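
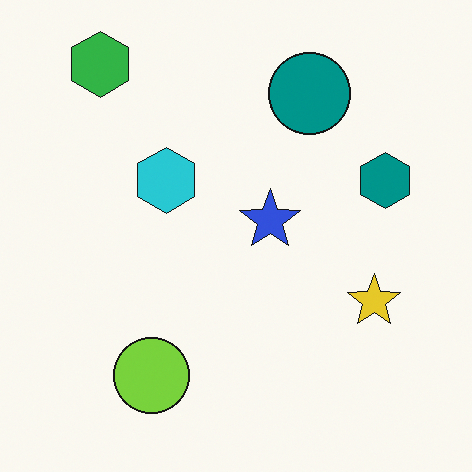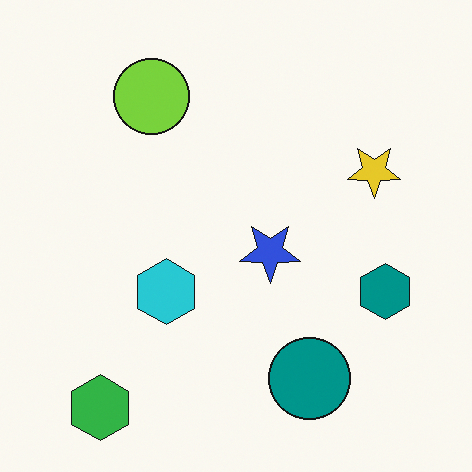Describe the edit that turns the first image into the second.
The image was flipped vertically (top ↔ bottom).

The green hexagon is in the top-left of the first image and the bottom-left of the second — shapes on opposite sides of the horizontal midline have swapped in a mirror flip.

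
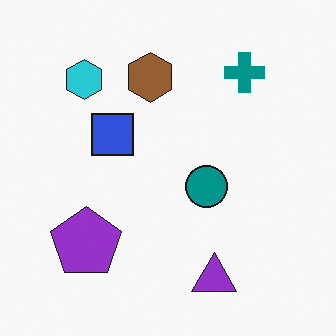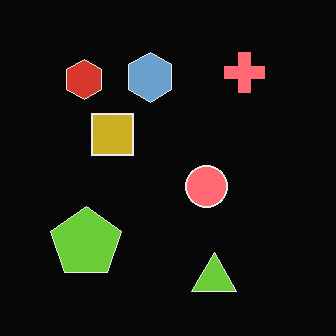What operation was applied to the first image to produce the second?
This is the original image color-inverted (negative).

The light background has become dark and every shape's color is its complement — a photographic negative.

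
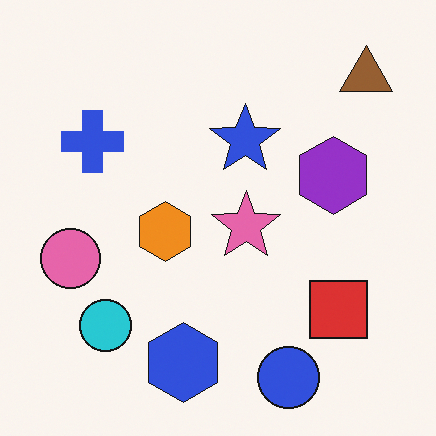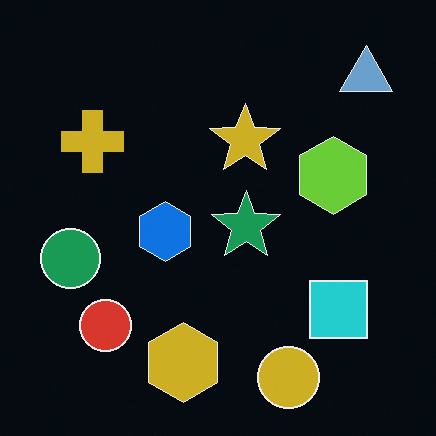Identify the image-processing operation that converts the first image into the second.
Color-inverted (negative).

The light background has become dark and every shape's color is its complement — a photographic negative.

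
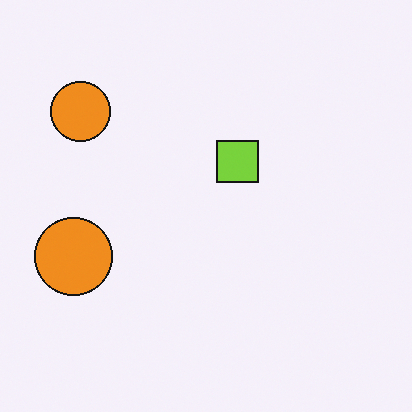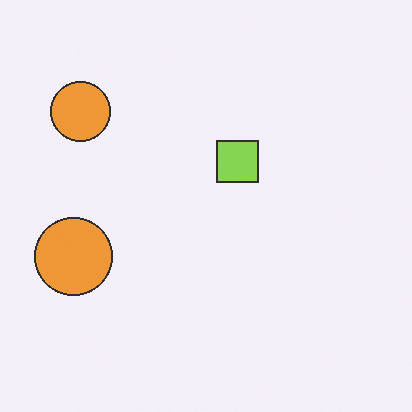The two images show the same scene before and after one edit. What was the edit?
The image was given slightly reduced contrast.

Tones are pushed toward mid-grey across the whole image — a global contrast change.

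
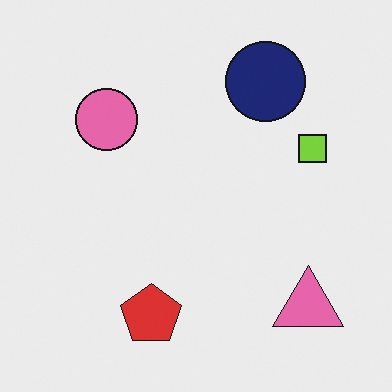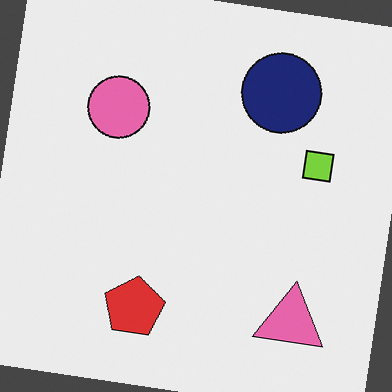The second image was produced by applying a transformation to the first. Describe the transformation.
This is the original image rotated clockwise by a slight angle.

Every shape is tilted by the same angle and the image corners show triangular fill wedges — a whole-image rotation by a non-right angle.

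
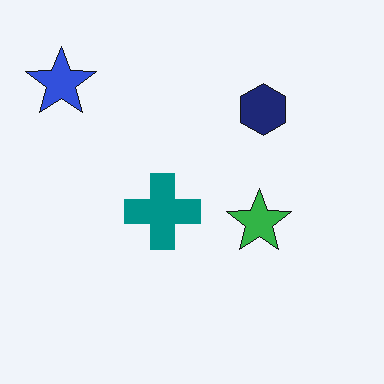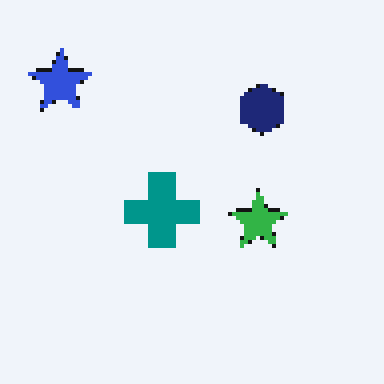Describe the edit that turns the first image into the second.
This is the original image mildly pixelated.

Shapes are reduced to large square blocks; fine edges and outlines are lost — a downscale-then-upscale (mosaic) effect.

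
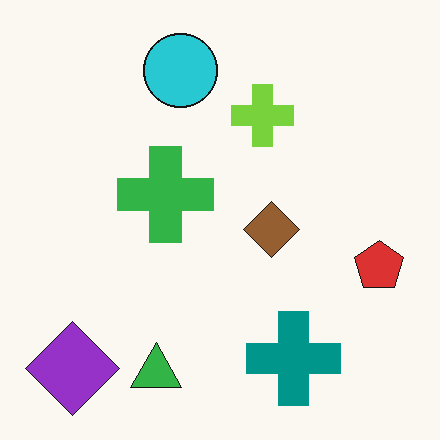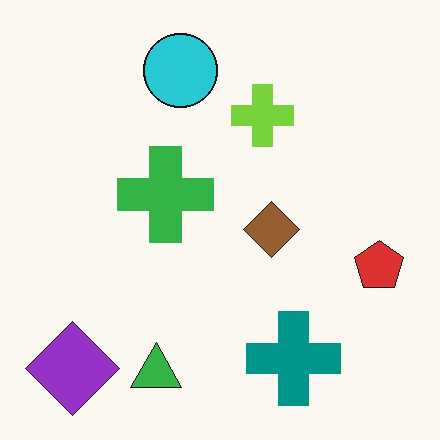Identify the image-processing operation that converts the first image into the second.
The second image is the first JPEG-compressed with visible artifacts.

Blocky 8×8 compression artifacts appear around shape edges and the flat background shows ringing — characteristic JPEG degradation.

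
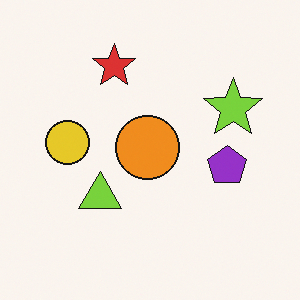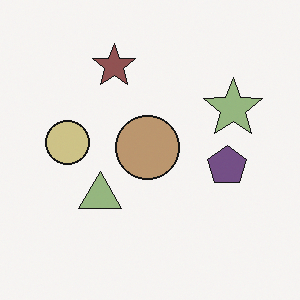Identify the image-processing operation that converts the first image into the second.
It was made much more muted (saturation change).

All colors are more muted and greyish — a global saturation change.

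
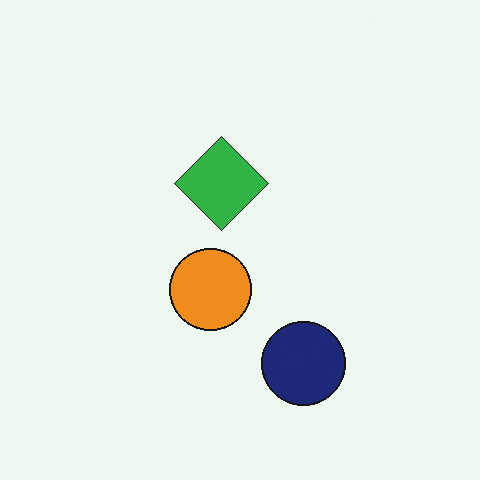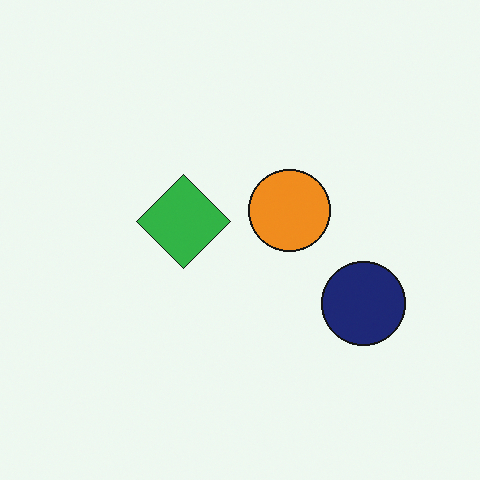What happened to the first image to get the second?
Transposed (reflected across the top-left ↔ bottom-right diagonal).

Shapes have swapped their row and column positions — what was in the top-right is now in the bottom-left — a diagonal reflection.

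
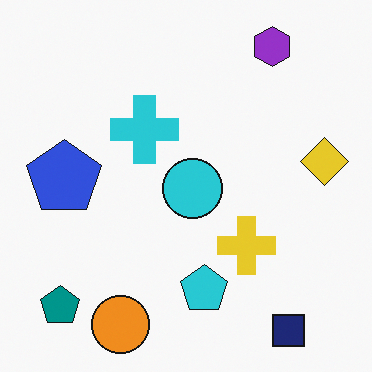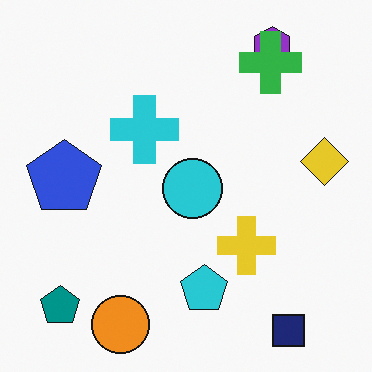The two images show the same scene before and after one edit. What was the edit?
The second image is the first overlaid with an additional green cross.

A green cross appears in the second image that is absent from the first.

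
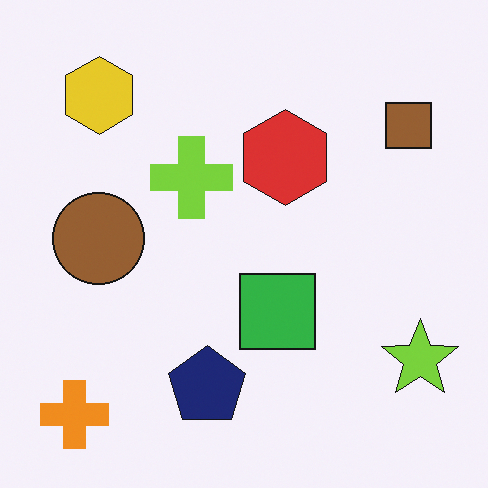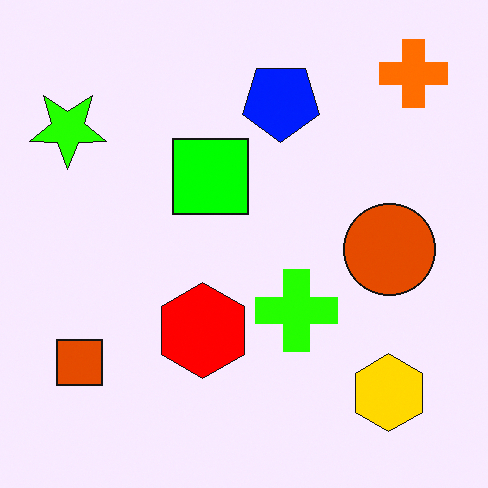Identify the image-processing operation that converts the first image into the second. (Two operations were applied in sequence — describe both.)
This is the original image rotated 180°, then heavily oversaturated.

The orange cross sits in the bottom-left of the first image and the top-right of the second — consistent with a whole-image 180° rotation. All colors are more vivid — a global saturation change.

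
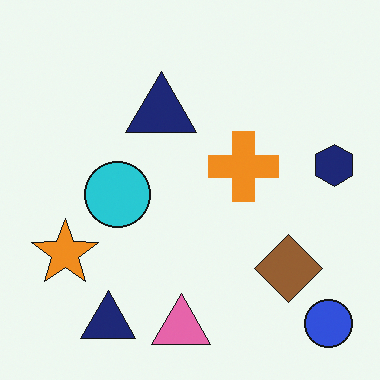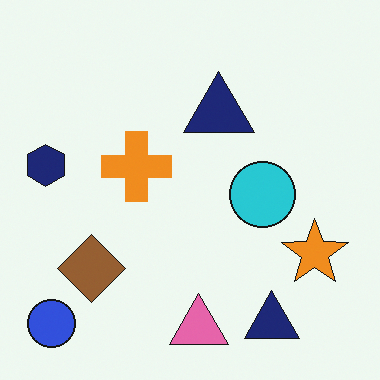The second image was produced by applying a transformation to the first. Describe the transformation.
The image was flipped horizontally (left ↔ right).

The navy hexagon is in the right of the first image and the left of the second — shapes on opposite sides of the vertical midline have swapped in a mirror flip.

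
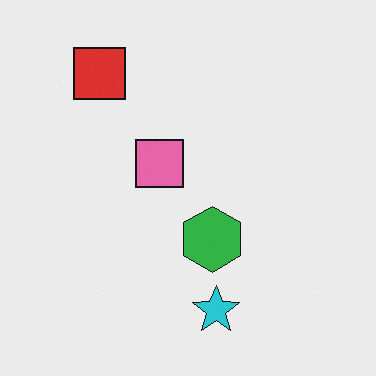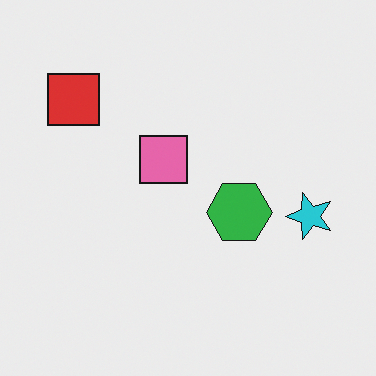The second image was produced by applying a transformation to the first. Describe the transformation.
It was transposed (reflected across the top-left ↔ bottom-right diagonal).

Shapes have swapped their row and column positions — what was in the top-right is now in the bottom-left — a diagonal reflection.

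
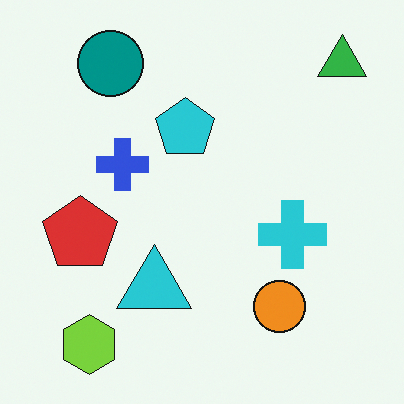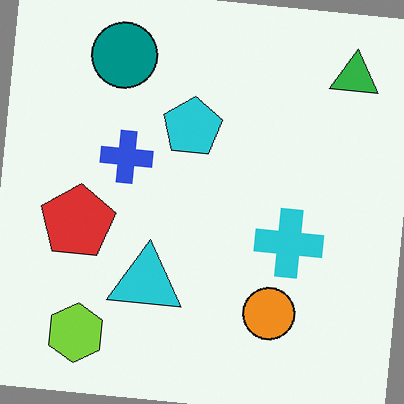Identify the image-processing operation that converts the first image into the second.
The image was rotated clockwise by a slight angle.

Every shape is tilted by the same angle and the image corners show triangular fill wedges — a whole-image rotation by a non-right angle.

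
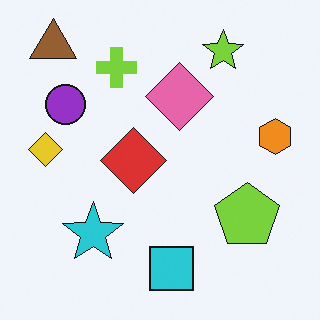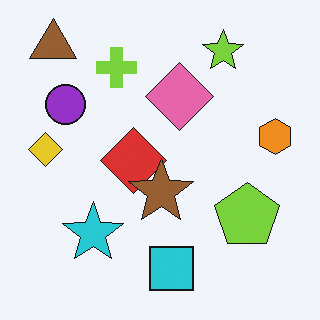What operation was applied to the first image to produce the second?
It was overlaid with an additional brown star.

A brown star appears in the second image that is absent from the first.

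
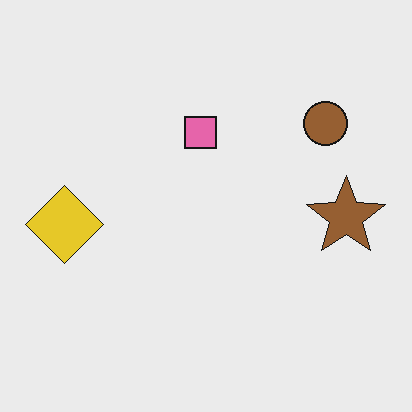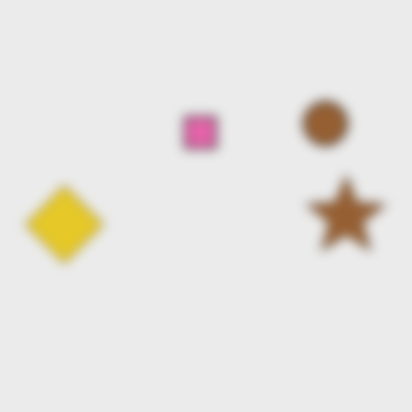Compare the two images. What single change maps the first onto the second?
The transformation is: heavily blurred.

Shape edges and outlines are uniformly softened across the whole image.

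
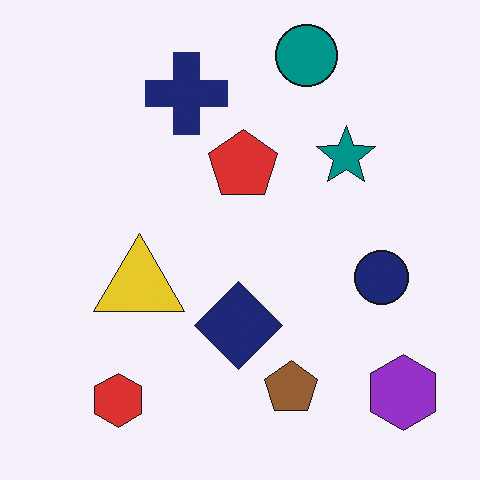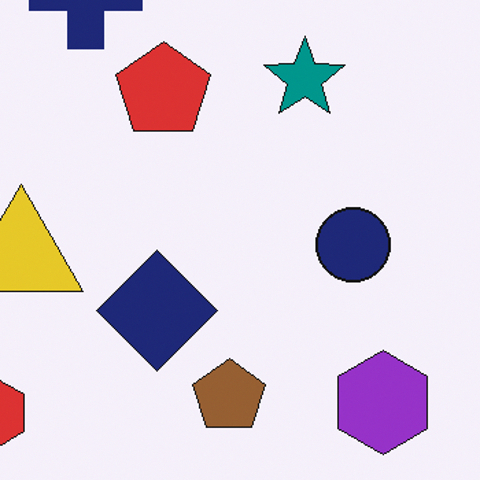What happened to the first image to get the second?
It was cropped to a modestly smaller region and rescaled.

The visible shapes are larger and the field of view is narrower; shapes near the original edges may be partly or wholly outside the frame — a crop-and-rescale.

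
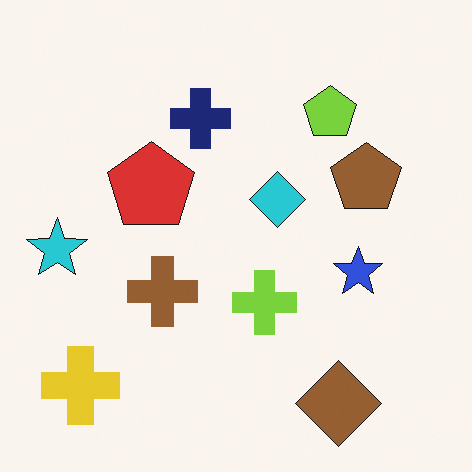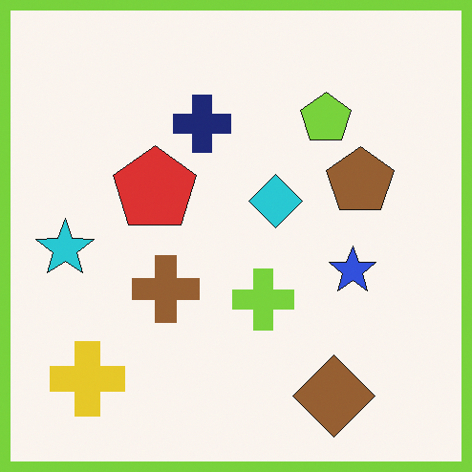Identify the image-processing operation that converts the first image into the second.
It was framed with a lime border.

A solid lime frame runs around the edge of the second image, with the content slightly shrunk inside it.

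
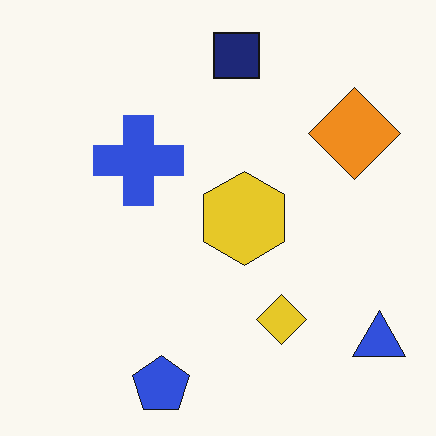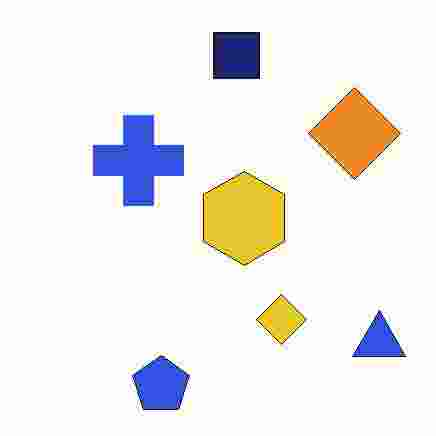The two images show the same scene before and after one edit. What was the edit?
The second image is the first degraded with heavy JPEG compression.

Blocky 8×8 compression artifacts appear around shape edges and the flat background shows ringing — characteristic JPEG degradation.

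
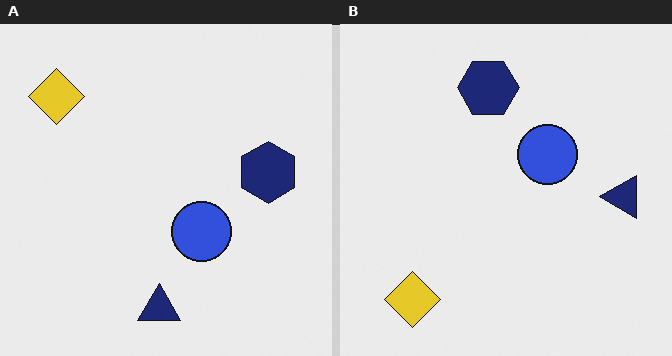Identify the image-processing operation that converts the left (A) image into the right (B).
The image was rotated 90° counter-clockwise.

The yellow diamond sits in the top-left of the left (A) image and the bottom-left of the right (B) — consistent with a whole-image 90° counter-clockwise rotation.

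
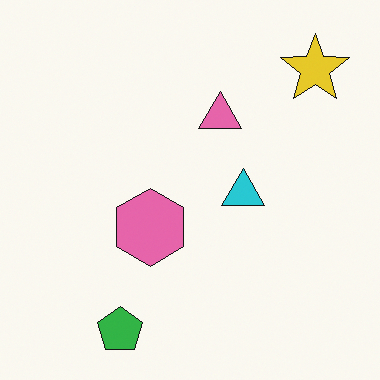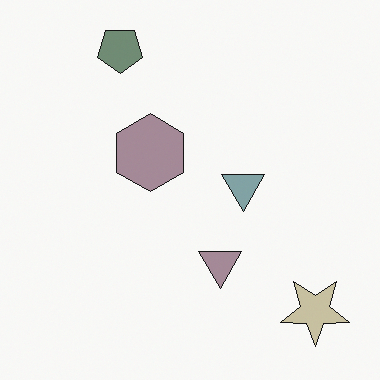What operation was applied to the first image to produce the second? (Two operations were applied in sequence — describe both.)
Heavily desaturated, then flipped vertically (top ↔ bottom).

All colors are more muted and greyish — a global saturation change. The green pentagon is in the bottom-left of the first image and the top-left of the second — shapes on opposite sides of the horizontal midline have swapped in a mirror flip.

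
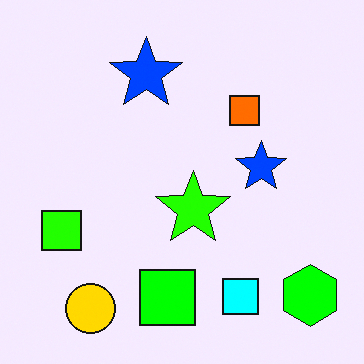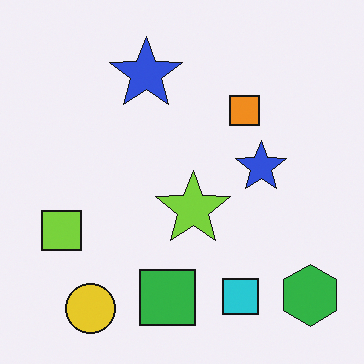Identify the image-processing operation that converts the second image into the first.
The first image is the second made much more vivid (saturation change).

All colors are more vivid — a global saturation change.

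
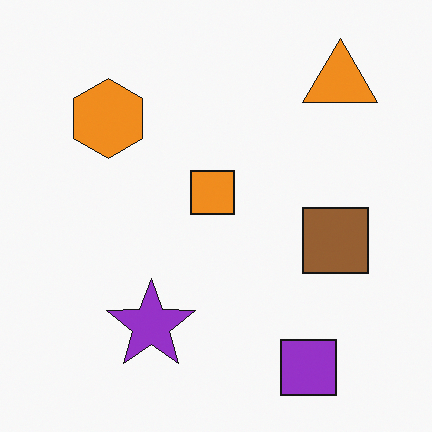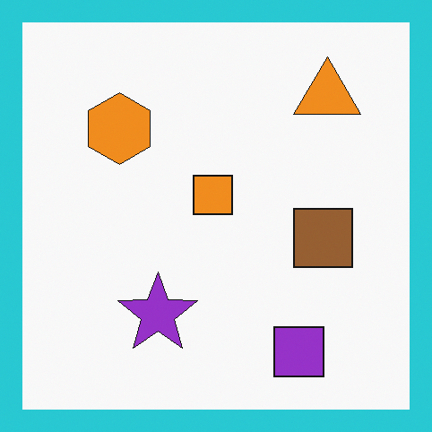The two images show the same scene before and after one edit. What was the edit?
The image was framed with a cyan border.

A solid cyan frame runs around the edge of the second image, with the content slightly shrunk inside it.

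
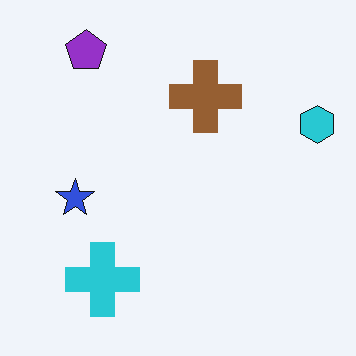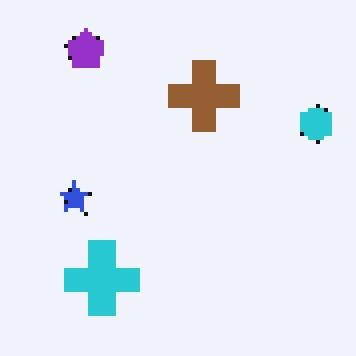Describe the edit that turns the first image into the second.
This is the original image mildly pixelated.

Shapes are reduced to large square blocks; fine edges and outlines are lost — a downscale-then-upscale (mosaic) effect.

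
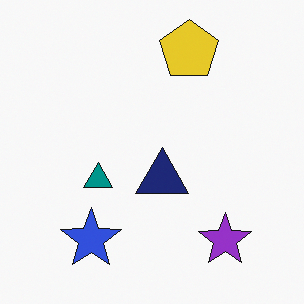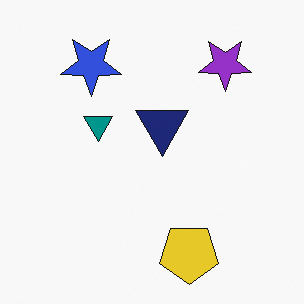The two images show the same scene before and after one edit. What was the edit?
The image was flipped vertically (top ↔ bottom).

The yellow pentagon is in the top of the first image and the bottom of the second — shapes on opposite sides of the horizontal midline have swapped in a mirror flip.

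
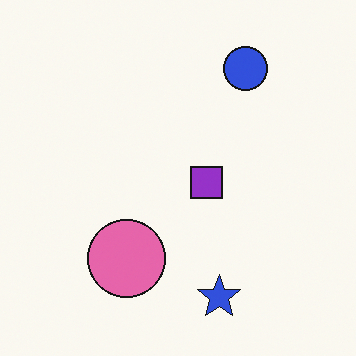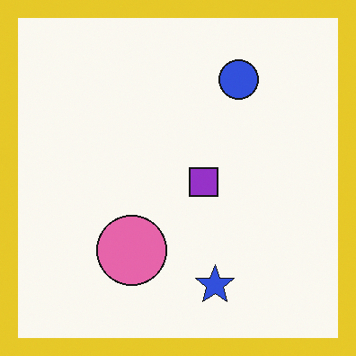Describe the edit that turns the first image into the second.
The second image is the first framed with a yellow border.

A solid yellow frame runs around the edge of the second image, with the content slightly shrunk inside it.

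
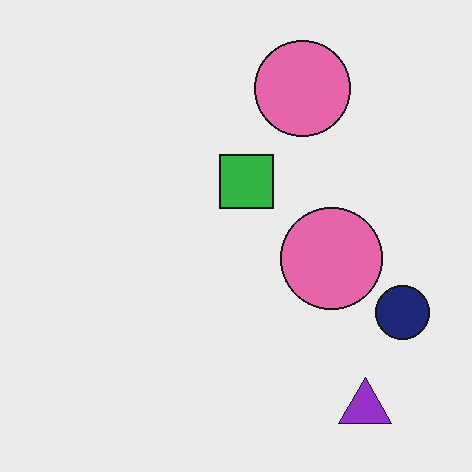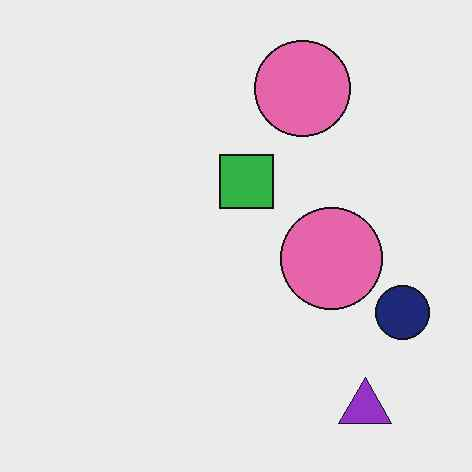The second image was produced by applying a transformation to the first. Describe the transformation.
This is the original image given moderate JPEG compression.

Blocky 8×8 compression artifacts appear around shape edges and the flat background shows ringing — characteristic JPEG degradation.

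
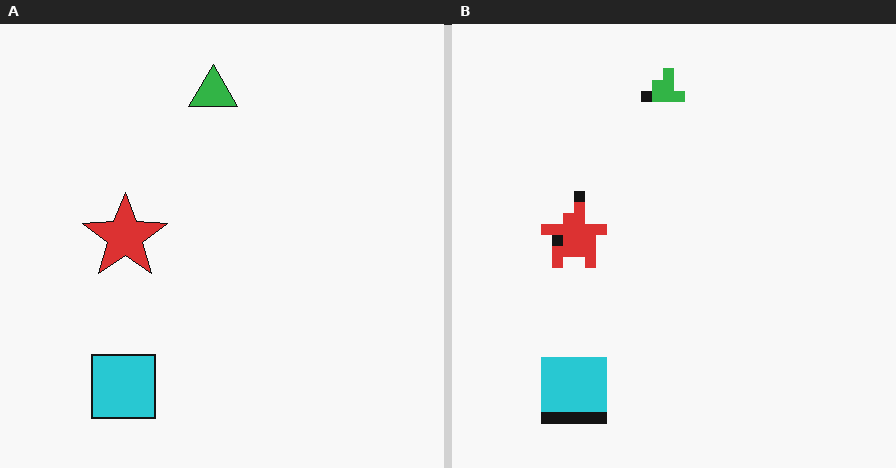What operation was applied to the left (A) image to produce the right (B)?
The transformation is: heavily pixelated into large blocks.

Shapes are reduced to large square blocks; fine edges and outlines are lost — a downscale-then-upscale (mosaic) effect.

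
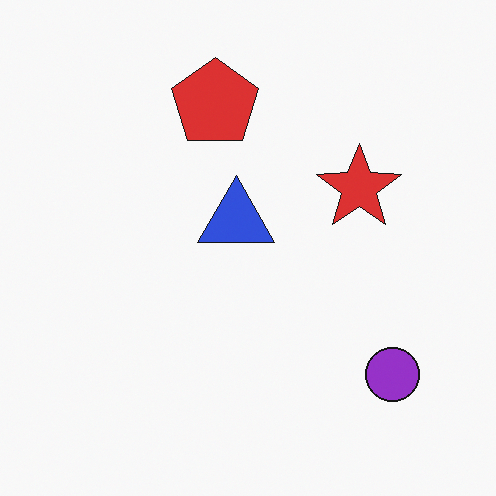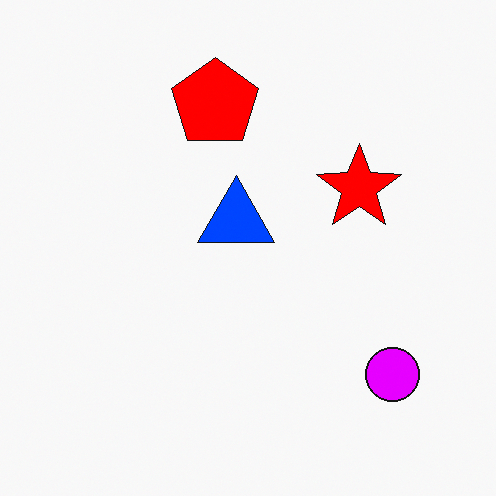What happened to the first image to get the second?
This is the original image made much more vivid (saturation change).

All colors are more vivid — a global saturation change.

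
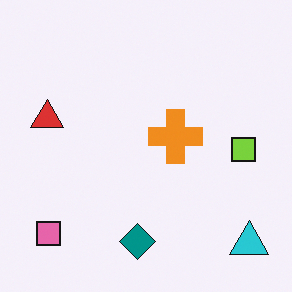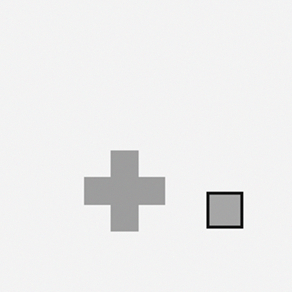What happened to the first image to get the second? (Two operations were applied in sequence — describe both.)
The second image is the first converted to grayscale, then cropped to a modestly smaller region and rescaled.

All color is removed — every shape is now a shade of grey. The visible shapes are larger and the field of view is narrower; shapes near the original edges may be partly or wholly outside the frame — a crop-and-rescale.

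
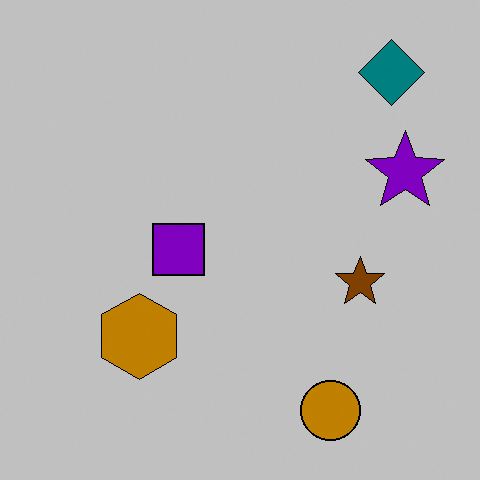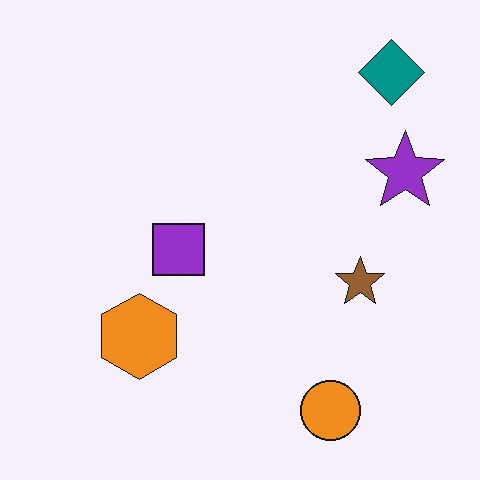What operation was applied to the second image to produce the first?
The image was heavily posterized to just a handful of flat colors.

Each flat color has snapped to a coarser quantized level — most visibly, the near-white background has dropped to a flat grey.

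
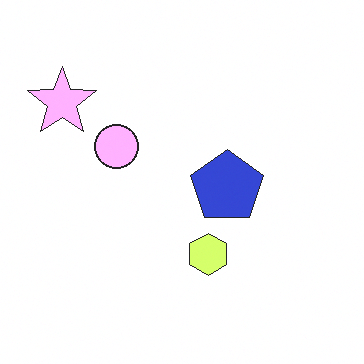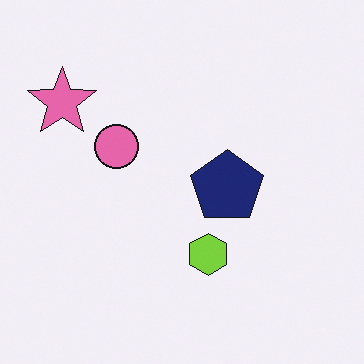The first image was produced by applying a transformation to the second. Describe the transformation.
Substantially brightened.

Every pixel — background and shapes alike — is uniformly brightened.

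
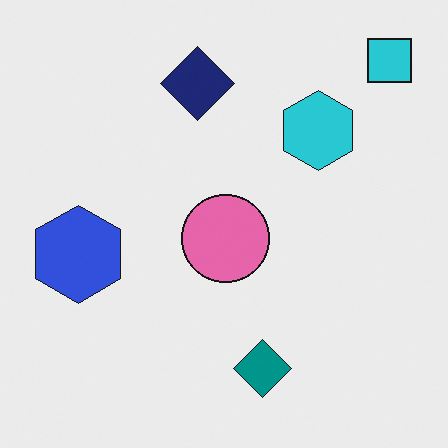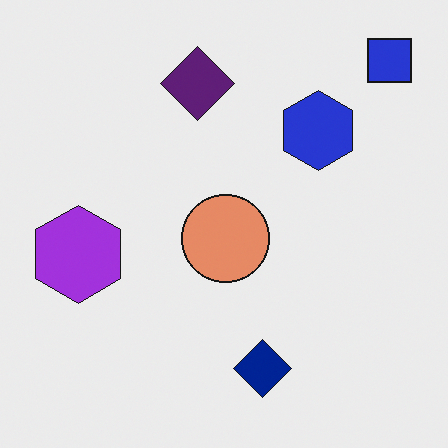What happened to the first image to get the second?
The second image is the first hue-shifted slightly.

Every shape's color has rotated by the same amount around the hue wheel — a uniform hue shift.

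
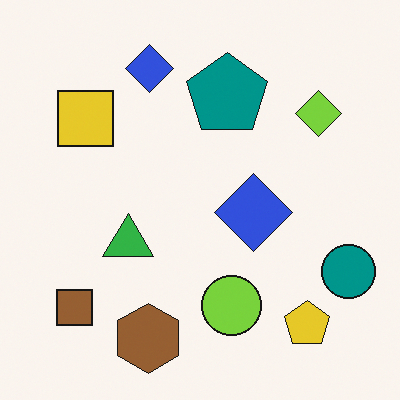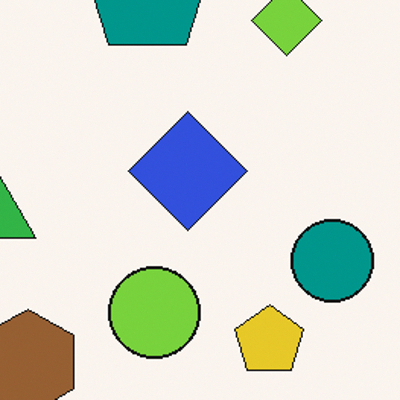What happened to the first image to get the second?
Cropped slightly and scaled back up.

The visible shapes are larger and the field of view is narrower; shapes near the original edges may be partly or wholly outside the frame — a crop-and-rescale.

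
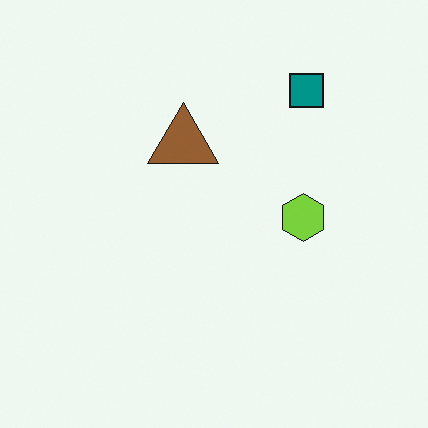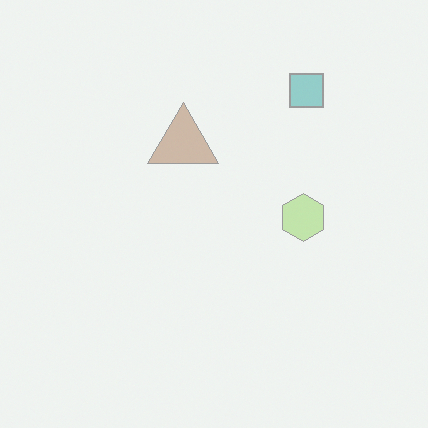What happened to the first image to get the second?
The second image is the first washed out (contrast reduced).

Tones are pushed toward mid-grey across the whole image — a global contrast change.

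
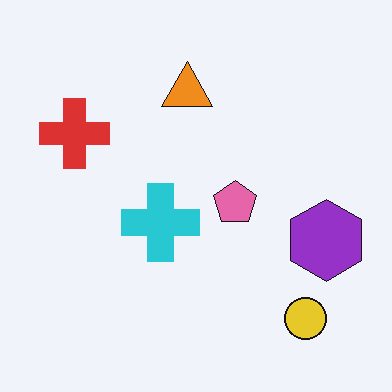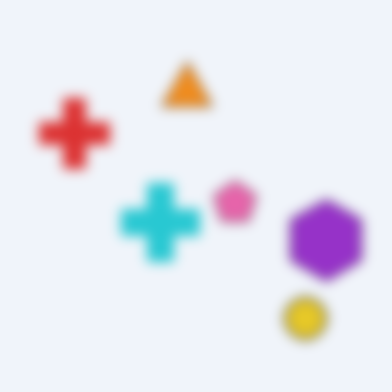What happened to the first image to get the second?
The transformation is: strongly gaussian-blurred.

Shape edges and outlines are uniformly softened across the whole image.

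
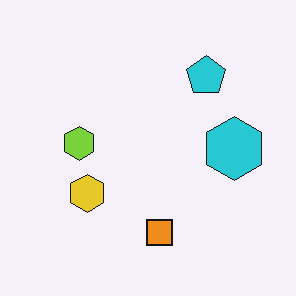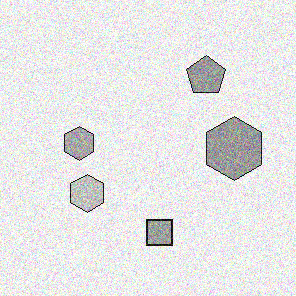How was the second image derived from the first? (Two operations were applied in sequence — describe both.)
The image was converted to grayscale, then degraded with heavy additive noise.

All color is removed — every shape is now a shade of grey. Random speckle covers the whole image, including the flat background.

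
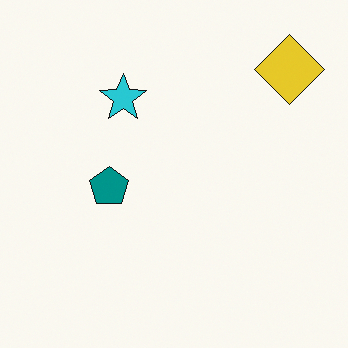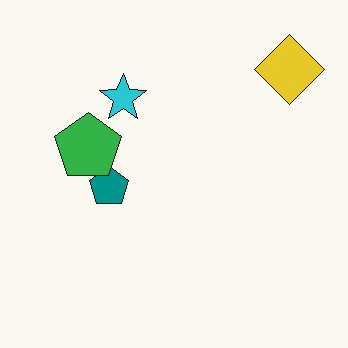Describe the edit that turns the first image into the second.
The second image is the first overlaid with an additional green pentagon.

A green pentagon appears in the second image that is absent from the first.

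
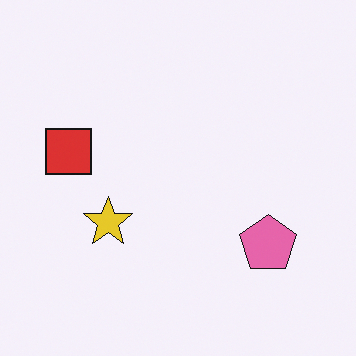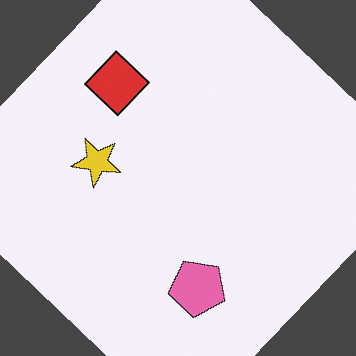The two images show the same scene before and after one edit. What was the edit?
This is the original image rotated clockwise by a large amount — several tens of degrees.

Every shape is tilted by the same angle and the image corners show triangular fill wedges — a whole-image rotation by a non-right angle.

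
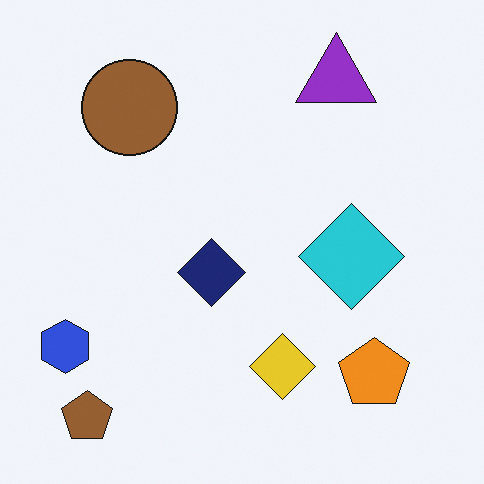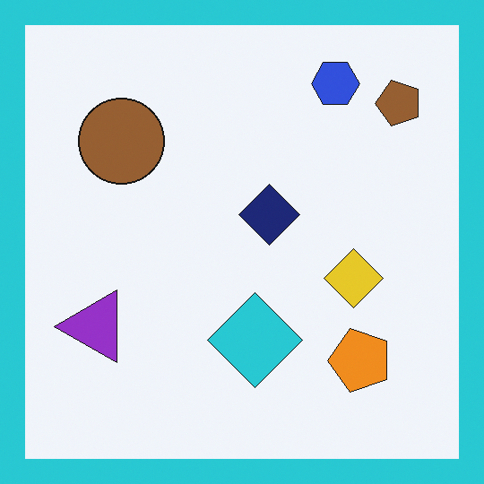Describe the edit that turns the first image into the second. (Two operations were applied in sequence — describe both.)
The second image is the first transposed (reflected across the top-left ↔ bottom-right diagonal), then framed with a cyan border.

Shapes have swapped their row and column positions — what was in the top-right is now in the bottom-left — a diagonal reflection. A solid cyan frame runs around the edge of the second image, with the content slightly shrunk inside it.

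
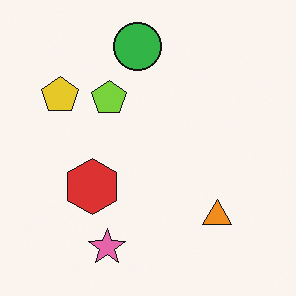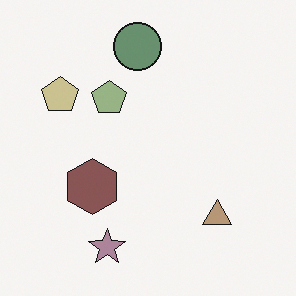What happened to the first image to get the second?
The second image is the first made much more muted (saturation change).

All colors are more muted and greyish — a global saturation change.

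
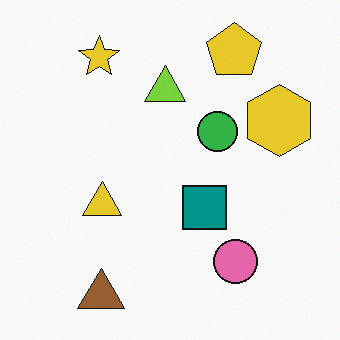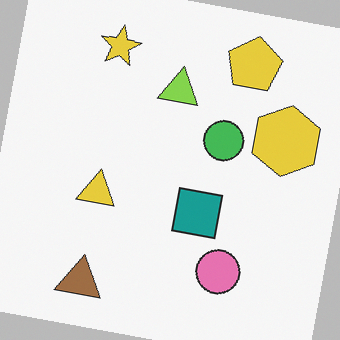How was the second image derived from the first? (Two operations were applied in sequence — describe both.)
The transformation is: rotated clockwise by a small amount, then given slightly reduced contrast.

Every shape is tilted by the same angle and the image corners show triangular fill wedges — a whole-image rotation by a non-right angle. Tones are pushed toward mid-grey across the whole image — a global contrast change.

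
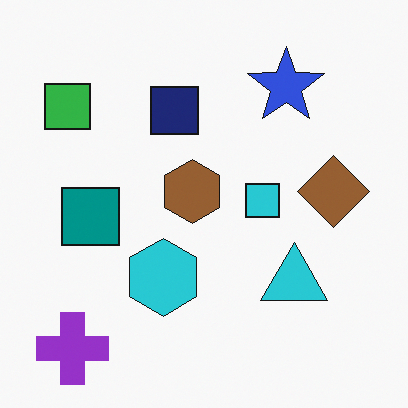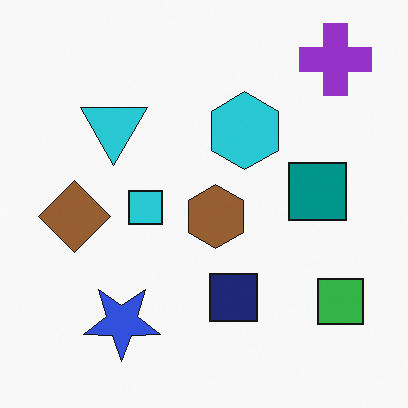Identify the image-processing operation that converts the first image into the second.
The second image is the first rotated 180°.

The purple cross sits in the bottom-left of the first image and the top-right of the second — consistent with a whole-image 180° rotation.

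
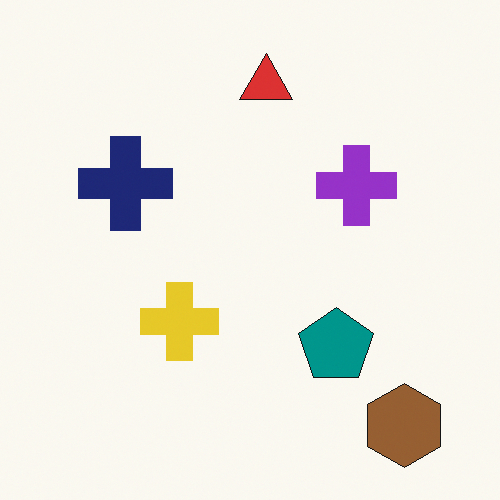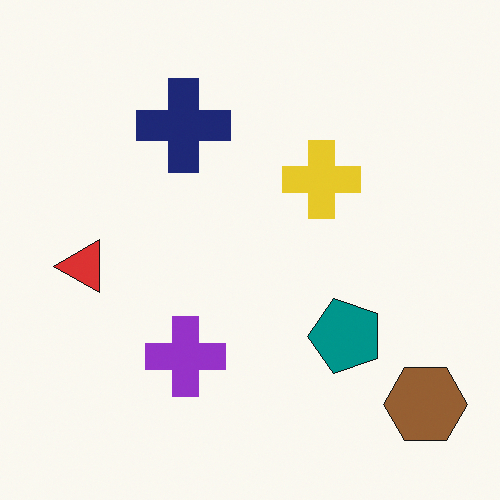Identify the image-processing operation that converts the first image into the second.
The image was transposed (reflected across the top-left ↔ bottom-right diagonal).

Shapes have swapped their row and column positions — what was in the top-right is now in the bottom-left — a diagonal reflection.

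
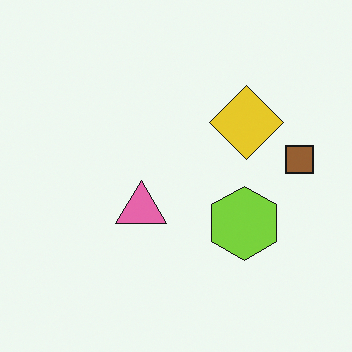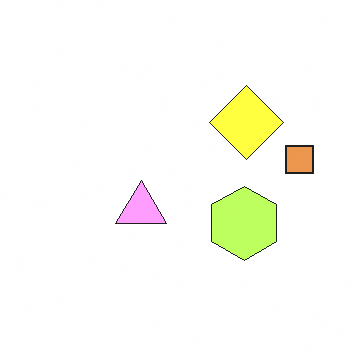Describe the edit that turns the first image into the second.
The transformation is: brightened a lot.

Every pixel — background and shapes alike — is uniformly brightened.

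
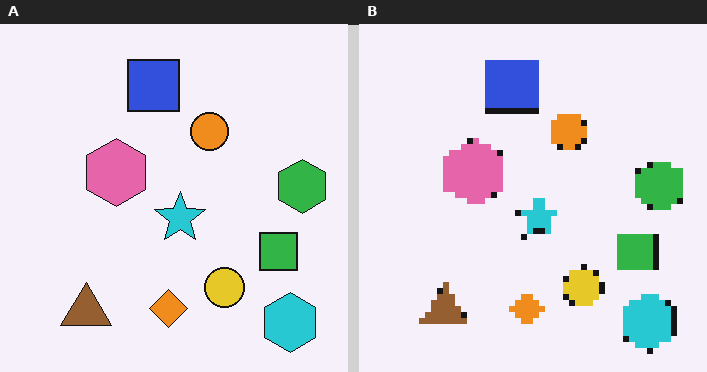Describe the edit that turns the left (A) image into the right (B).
This is the original image moderately pixelated.

Shapes are reduced to large square blocks; fine edges and outlines are lost — a downscale-then-upscale (mosaic) effect.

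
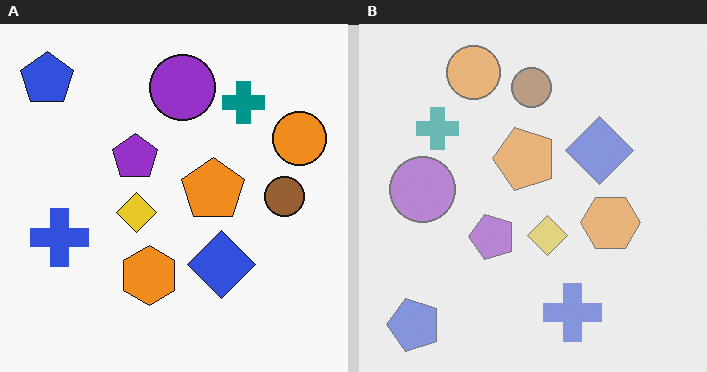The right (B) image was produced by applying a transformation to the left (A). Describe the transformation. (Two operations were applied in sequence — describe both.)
The image was rotated 90° counter-clockwise, then given much lower contrast.

The blue pentagon sits in the top-left of the left (A) image and the bottom-left of the right (B) — consistent with a whole-image 90° counter-clockwise rotation. Tones are pushed toward mid-grey across the whole image — a global contrast change.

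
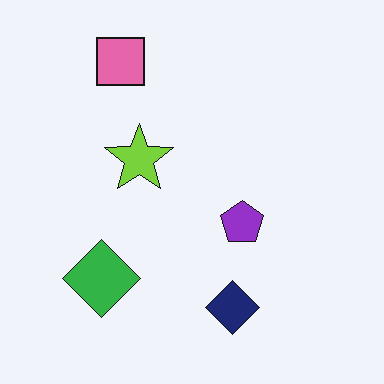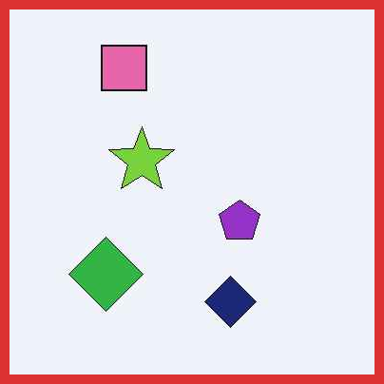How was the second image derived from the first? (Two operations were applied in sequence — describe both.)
The transformation is: JPEG-compressed with visible artifacts, then framed with a red border.

Blocky 8×8 compression artifacts appear around shape edges and the flat background shows ringing — characteristic JPEG degradation. A solid red frame runs around the edge of the second image, with the content slightly shrunk inside it.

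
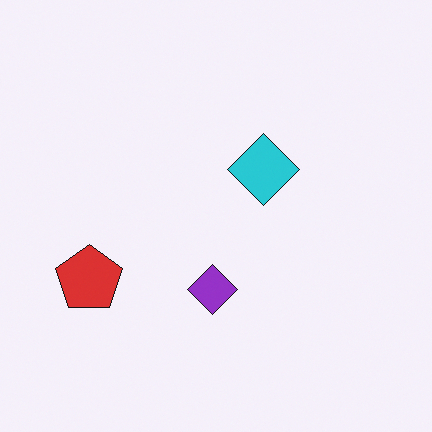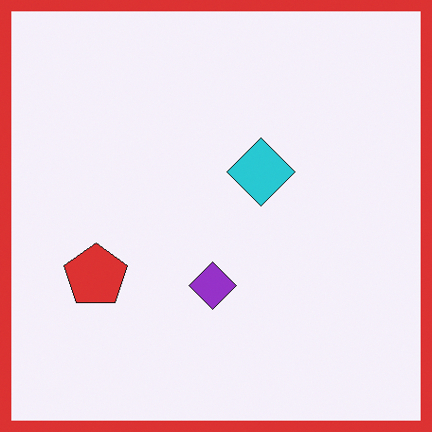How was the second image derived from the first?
The second image is the first framed with a red border.

A solid red frame runs around the edge of the second image, with the content slightly shrunk inside it.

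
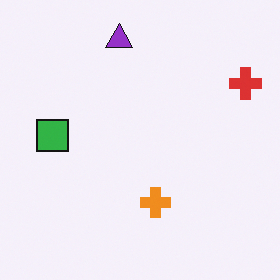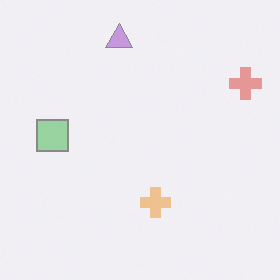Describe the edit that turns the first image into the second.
The second image is the first given much lower contrast.

Tones are pushed toward mid-grey across the whole image — a global contrast change.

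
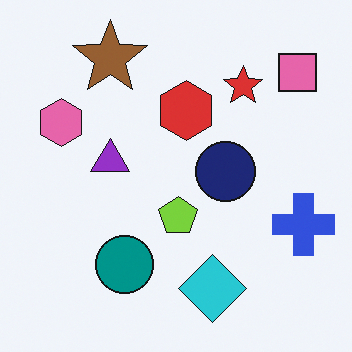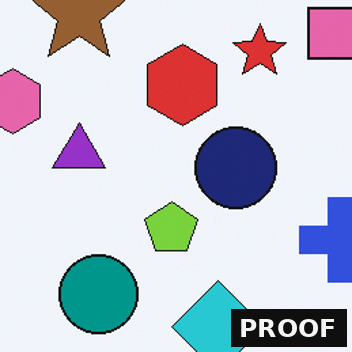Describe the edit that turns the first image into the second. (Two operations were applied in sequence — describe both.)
Cropped to a modestly smaller region and rescaled, then watermarked with the text "PROOF" in the lower-right corner.

The visible shapes are larger and the field of view is narrower; shapes near the original edges may be partly or wholly outside the frame — a crop-and-rescale. A dark label reading "PROOF" appears in the lower-right corner.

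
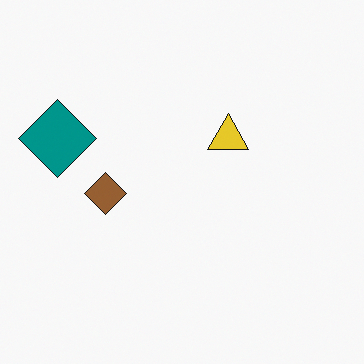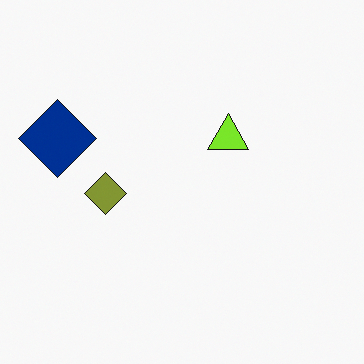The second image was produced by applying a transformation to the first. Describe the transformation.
The transformation is: hue-shifted slightly.

Every shape's color has rotated by the same amount around the hue wheel — a uniform hue shift.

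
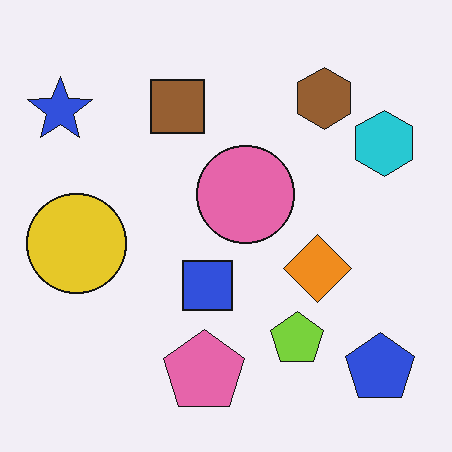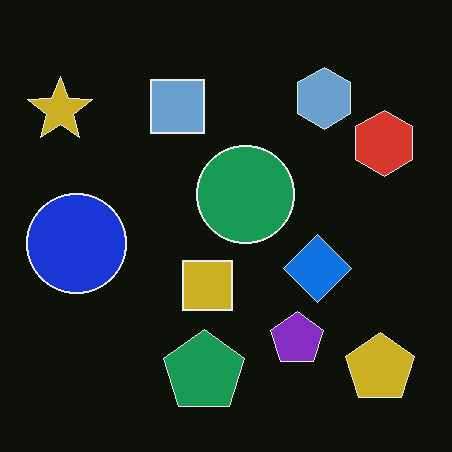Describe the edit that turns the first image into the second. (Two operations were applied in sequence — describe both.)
The image was color-inverted (negative), then given moderate JPEG compression.

The light background has become dark and every shape's color is its complement — a photographic negative. Blocky 8×8 compression artifacts appear around shape edges and the flat background shows ringing — characteristic JPEG degradation.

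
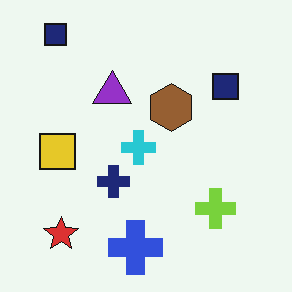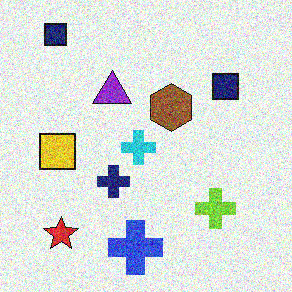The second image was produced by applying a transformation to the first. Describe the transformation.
Degraded with heavy additive noise.

Random speckle covers the whole image, including the flat background.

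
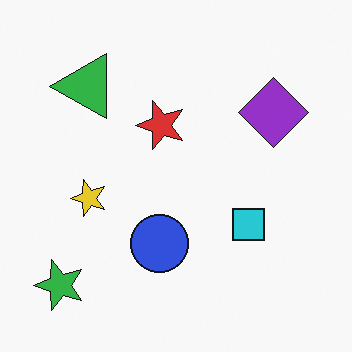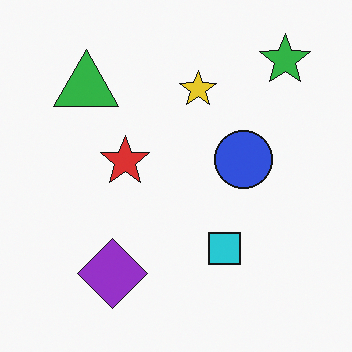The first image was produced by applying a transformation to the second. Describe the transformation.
It was transposed (reflected across the top-left ↔ bottom-right diagonal).

Shapes have swapped their row and column positions — what was in the top-right is now in the bottom-left — a diagonal reflection.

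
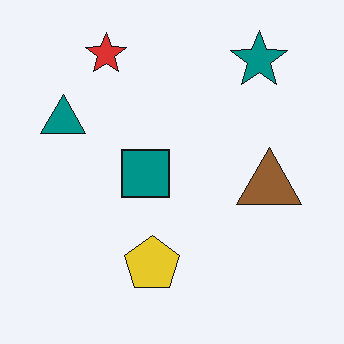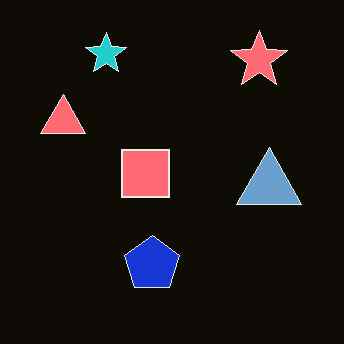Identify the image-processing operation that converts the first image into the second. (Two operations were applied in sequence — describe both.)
The transformation is: JPEG-compressed with visible artifacts, then color-inverted (negative).

Blocky 8×8 compression artifacts appear around shape edges and the flat background shows ringing — characteristic JPEG degradation. The light background has become dark and every shape's color is its complement — a photographic negative.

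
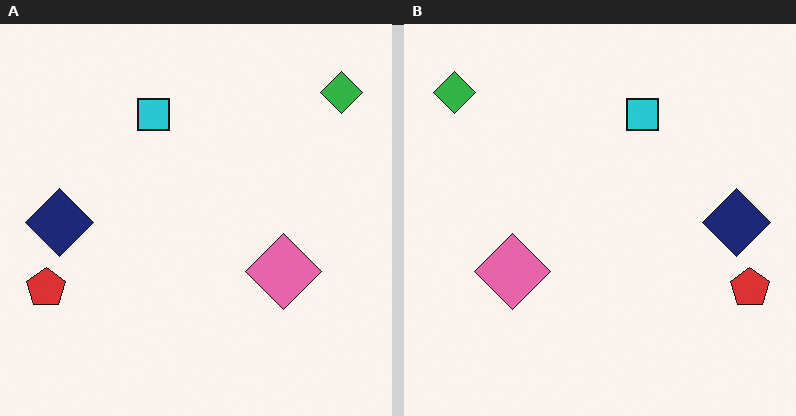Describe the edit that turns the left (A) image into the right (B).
The image was flipped horizontally (left ↔ right).

The red pentagon is in the bottom-left of the left (A) image and the bottom-right of the right (B) — shapes on opposite sides of the vertical midline have swapped in a mirror flip.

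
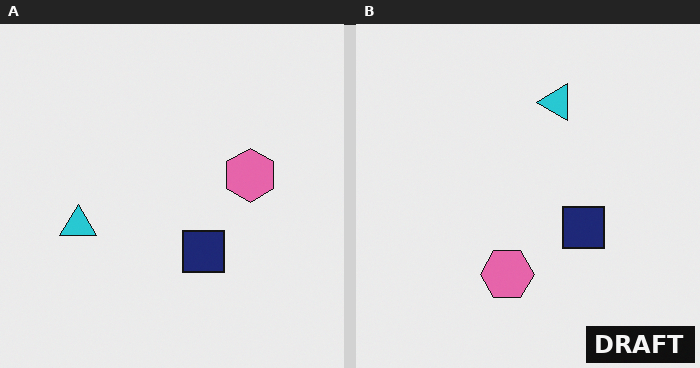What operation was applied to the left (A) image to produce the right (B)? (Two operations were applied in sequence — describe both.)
The image was transposed (reflected across the top-left ↔ bottom-right diagonal), then watermarked with the text "DRAFT" in the lower-right corner.

Shapes have swapped their row and column positions — what was in the top-right is now in the bottom-left — a diagonal reflection. A dark label reading "DRAFT" appears in the lower-right corner.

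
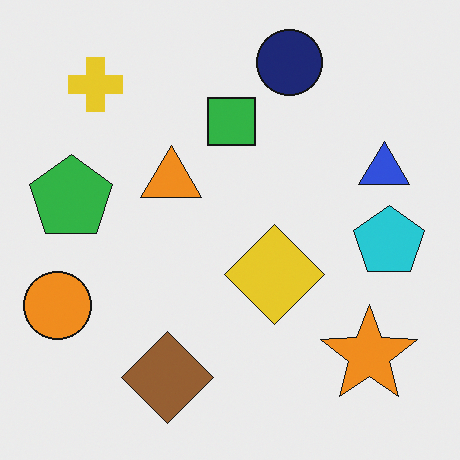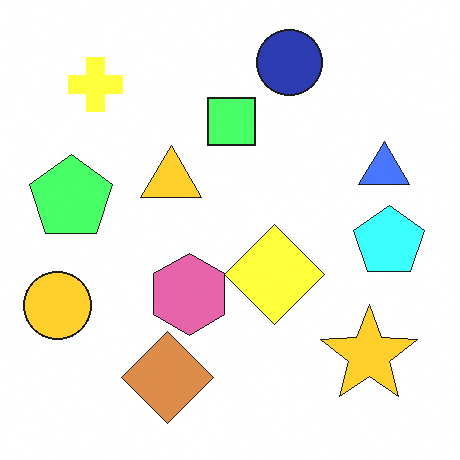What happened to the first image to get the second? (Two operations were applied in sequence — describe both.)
Noticeably brightened, then overlaid with an additional pink hexagon.

Every pixel — background and shapes alike — is uniformly brightened. A pink hexagon appears in the second image that is absent from the first.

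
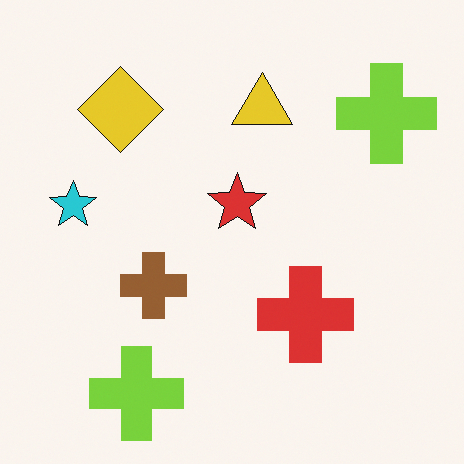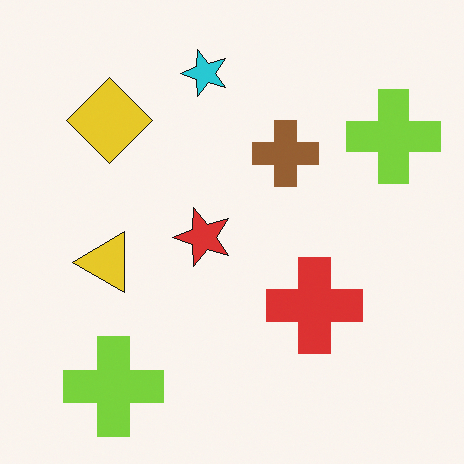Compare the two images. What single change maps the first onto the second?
It was transposed (reflected across the top-left ↔ bottom-right diagonal).

Shapes have swapped their row and column positions — what was in the top-right is now in the bottom-left — a diagonal reflection.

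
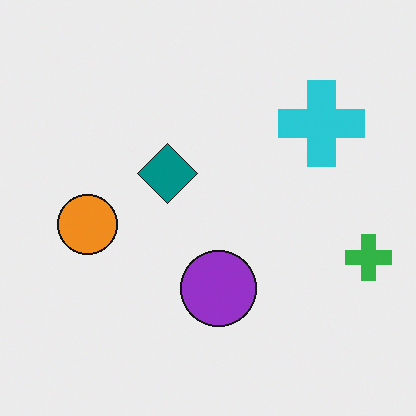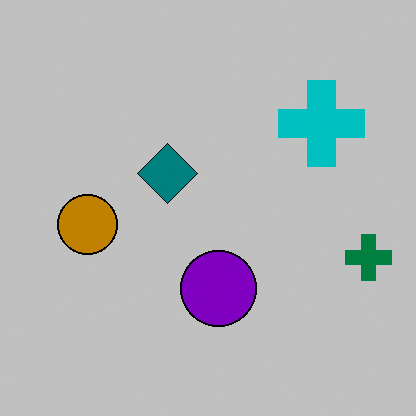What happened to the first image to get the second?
The image was aggressively posterized.

Each flat color has snapped to a coarser quantized level — most visibly, the near-white background has dropped to a flat grey.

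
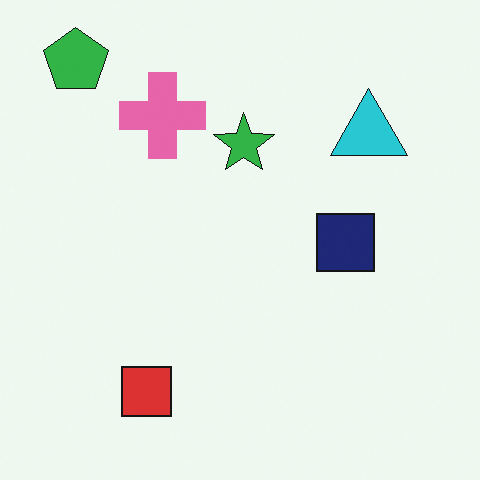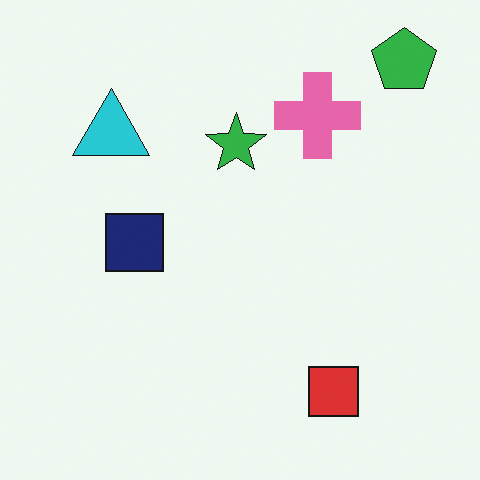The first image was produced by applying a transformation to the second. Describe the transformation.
The image was flipped horizontally (left ↔ right).

The green pentagon is in the top-right of the second image and the top-left of the first — shapes on opposite sides of the vertical midline have swapped in a mirror flip.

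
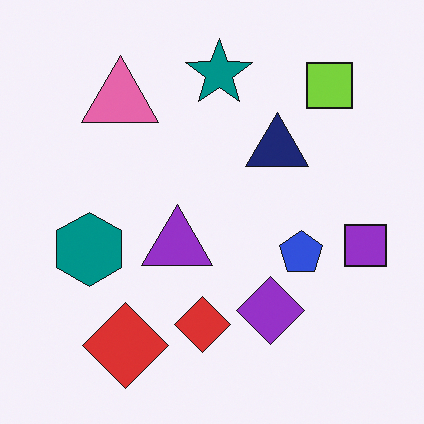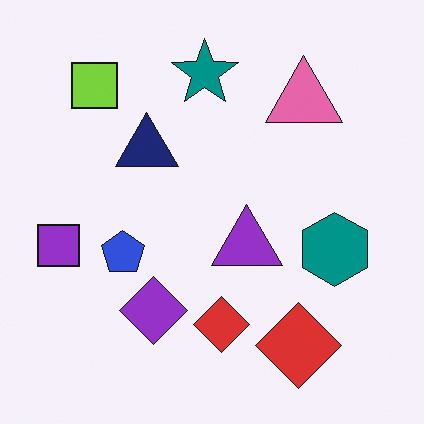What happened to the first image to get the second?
The transformation is: flipped horizontally (left ↔ right).

The purple square is in the right of the first image and the left of the second — shapes on opposite sides of the vertical midline have swapped in a mirror flip.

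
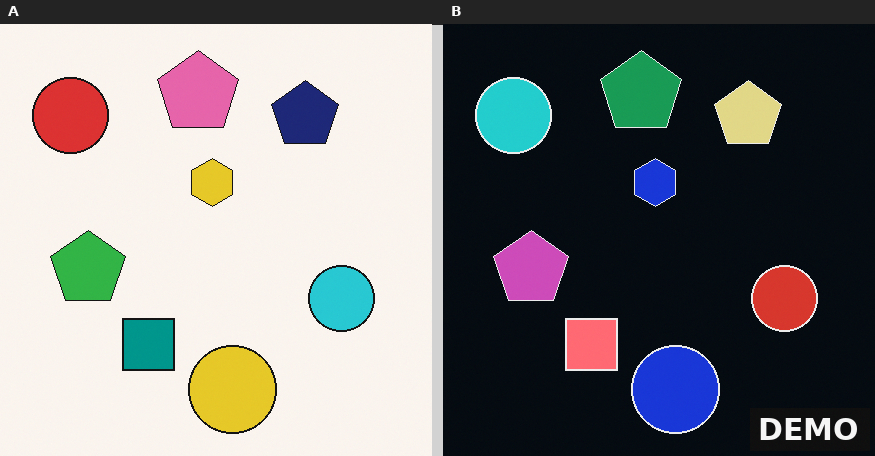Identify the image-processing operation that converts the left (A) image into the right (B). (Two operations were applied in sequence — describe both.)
This is the original image color-inverted (negative), then watermarked with the text "DEMO" in the lower-right corner.

The light background has become dark and every shape's color is its complement — a photographic negative. A dark label reading "DEMO" appears in the lower-right corner.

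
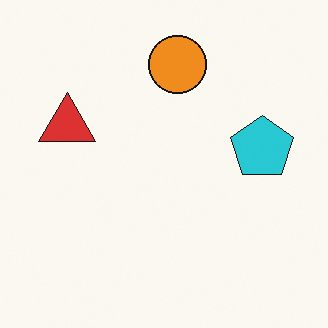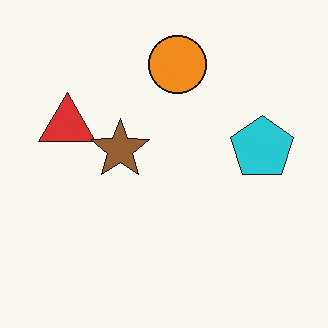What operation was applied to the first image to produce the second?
The second image is the first overlaid with an additional brown star.

A brown star appears in the second image that is absent from the first.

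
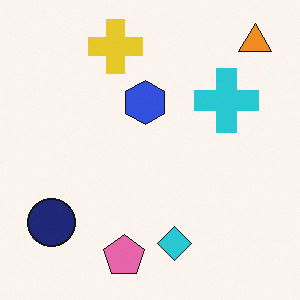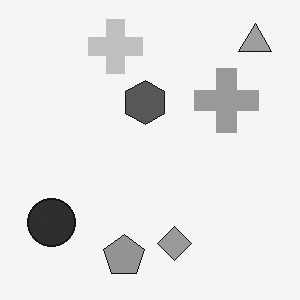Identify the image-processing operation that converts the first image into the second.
The second image is the first converted to grayscale.

All color is removed — every shape is now a shade of grey.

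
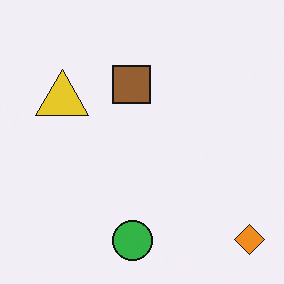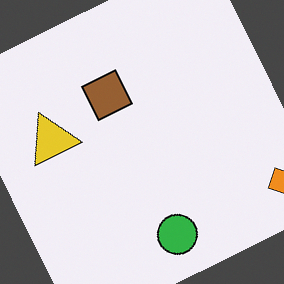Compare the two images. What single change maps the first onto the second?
The transformation is: rotated counter-clockwise by a moderate amount.

Every shape is tilted by the same angle and the image corners show triangular fill wedges — a whole-image rotation by a non-right angle.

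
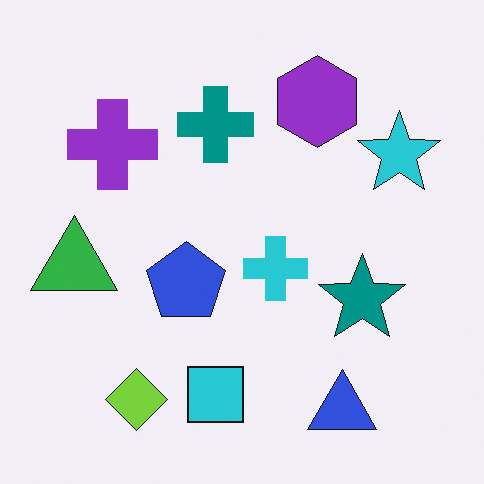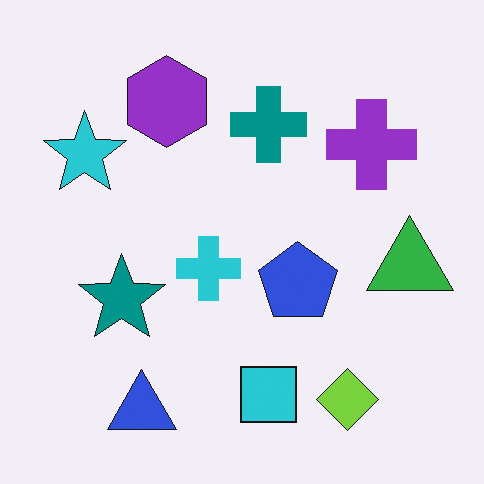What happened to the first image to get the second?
Flipped horizontally (left ↔ right).

The green triangle is in the left of the first image and the right of the second — shapes on opposite sides of the vertical midline have swapped in a mirror flip.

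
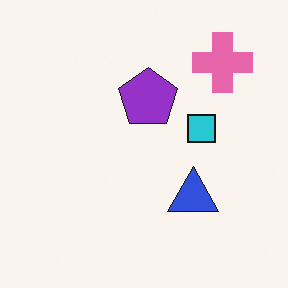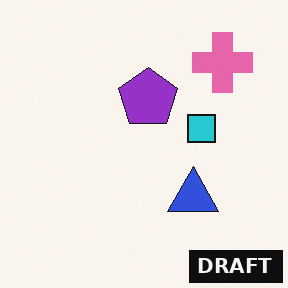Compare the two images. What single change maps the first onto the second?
The second image is the first watermarked with the text "DRAFT" in the lower-right corner.

A dark label reading "DRAFT" appears in the lower-right corner.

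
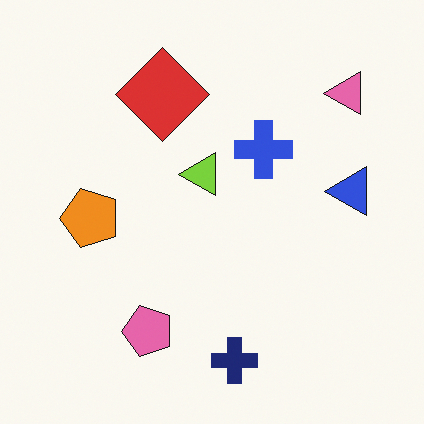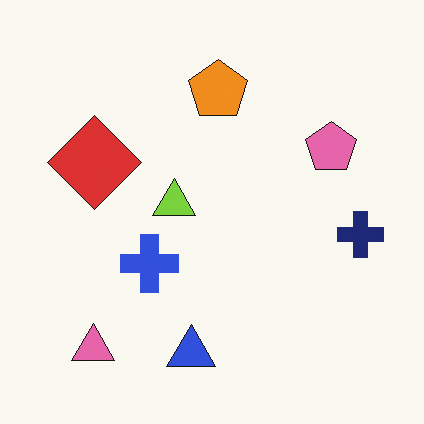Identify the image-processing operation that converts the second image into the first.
It was transposed (reflected across the top-left ↔ bottom-right diagonal).

Shapes have swapped their row and column positions — what was in the top-right is now in the bottom-left — a diagonal reflection.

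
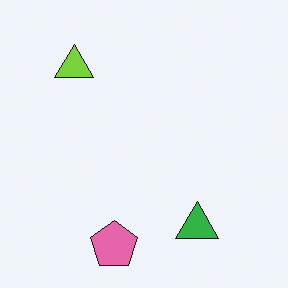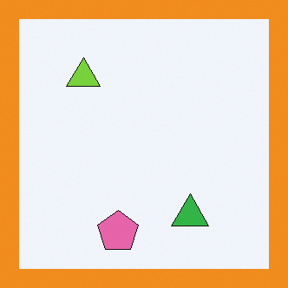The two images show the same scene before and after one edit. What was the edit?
Framed with a orange border.

A solid orange frame runs around the edge of the second image, with the content slightly shrunk inside it.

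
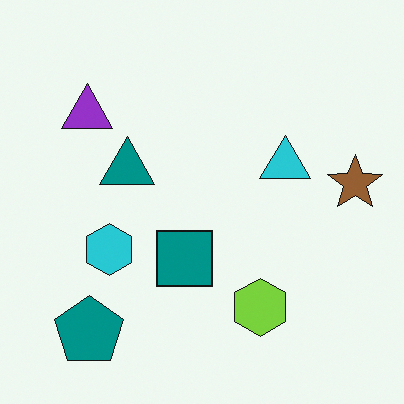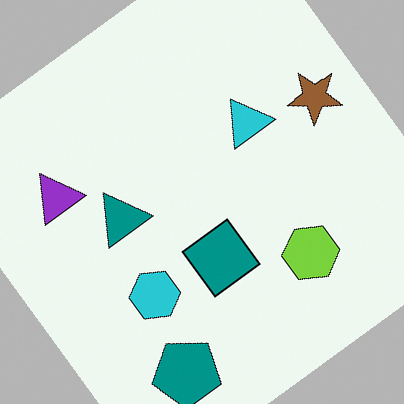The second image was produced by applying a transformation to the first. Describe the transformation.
The second image is the first rotated counter-clockwise by a large amount — several tens of degrees.

Every shape is tilted by the same angle and the image corners show triangular fill wedges — a whole-image rotation by a non-right angle.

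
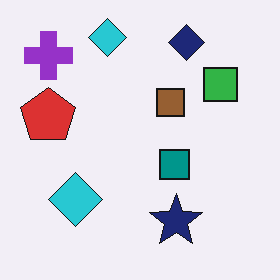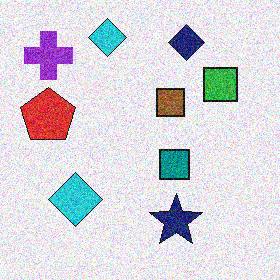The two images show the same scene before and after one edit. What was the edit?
The second image is the first degraded with a thick layer of grain.

Random speckle covers the whole image, including the flat background.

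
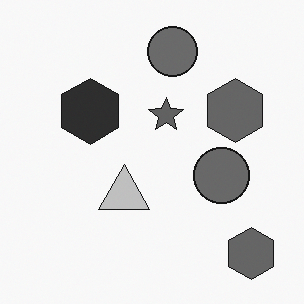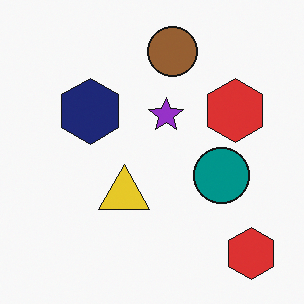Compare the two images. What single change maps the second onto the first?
The image was converted to grayscale.

All color is removed — every shape is now a shade of grey.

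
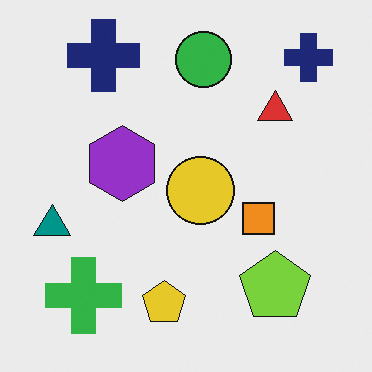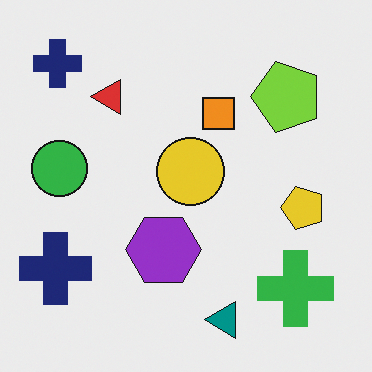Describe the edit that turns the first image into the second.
Rotated 90° counter-clockwise.

The green cross sits in the bottom-left of the first image and the bottom-right of the second — consistent with a whole-image 90° counter-clockwise rotation.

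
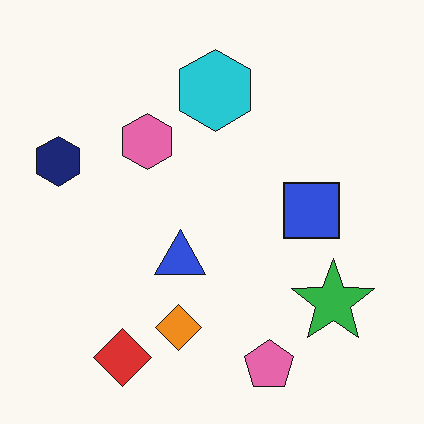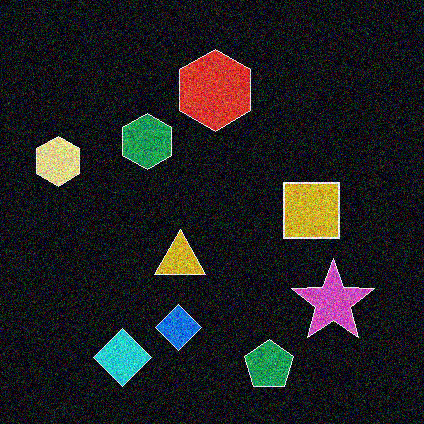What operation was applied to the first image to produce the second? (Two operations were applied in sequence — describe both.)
The image was color-inverted (negative), then degraded with a thick layer of grain.

The light background has become dark and every shape's color is its complement — a photographic negative. Random speckle covers the whole image, including the flat background.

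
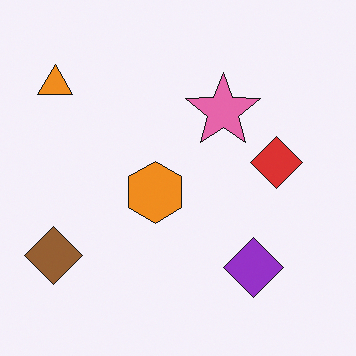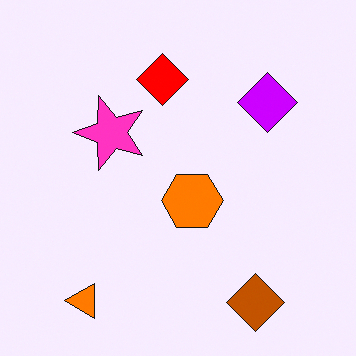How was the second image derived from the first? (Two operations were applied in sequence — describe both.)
It was made much more vivid (saturation change), then rotated 90° counter-clockwise.

All colors are more vivid — a global saturation change. The orange triangle sits in the top-left of the first image and the bottom-left of the second — consistent with a whole-image 90° counter-clockwise rotation.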